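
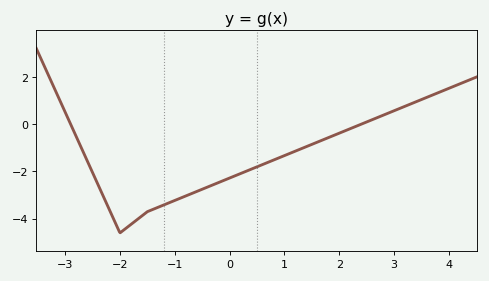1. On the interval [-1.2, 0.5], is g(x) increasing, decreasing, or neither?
increasing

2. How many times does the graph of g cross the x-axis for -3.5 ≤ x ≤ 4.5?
2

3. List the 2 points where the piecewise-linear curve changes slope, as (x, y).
(-2, -4.6); (-1.5, -3.7)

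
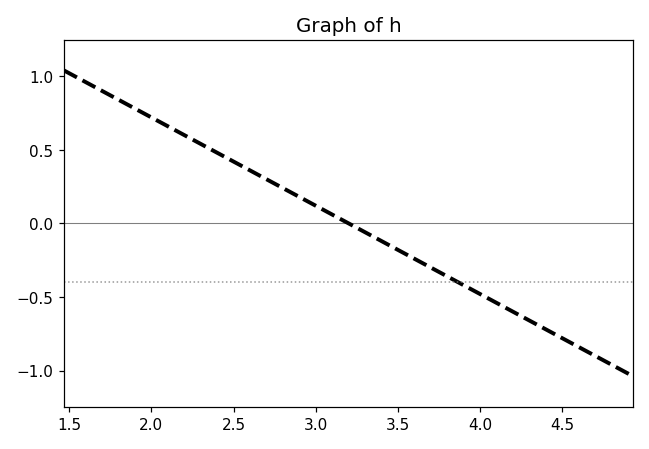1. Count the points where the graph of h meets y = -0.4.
1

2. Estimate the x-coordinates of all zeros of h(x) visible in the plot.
3.2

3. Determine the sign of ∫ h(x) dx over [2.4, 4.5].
negative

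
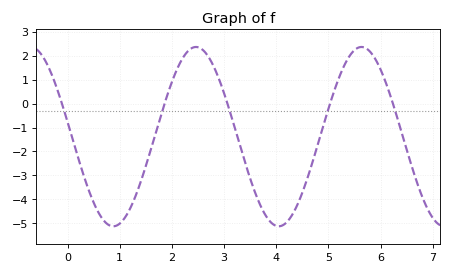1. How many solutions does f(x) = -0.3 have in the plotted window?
5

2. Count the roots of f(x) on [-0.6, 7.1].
5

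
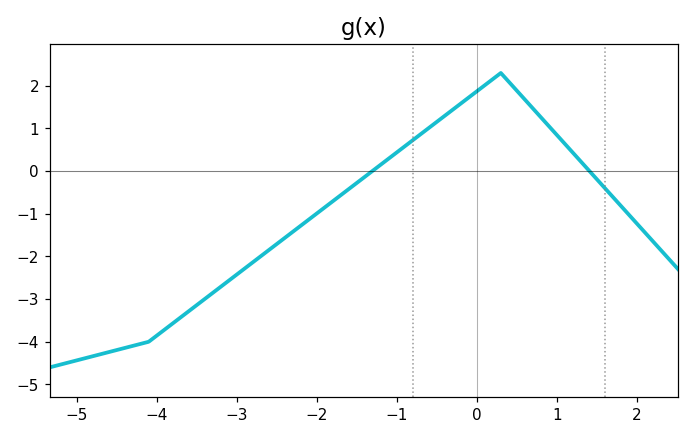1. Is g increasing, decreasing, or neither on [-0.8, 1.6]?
neither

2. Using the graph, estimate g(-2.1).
-1.1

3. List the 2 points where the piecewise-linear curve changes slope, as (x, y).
(-4.1, -4); (0.3, 2.3)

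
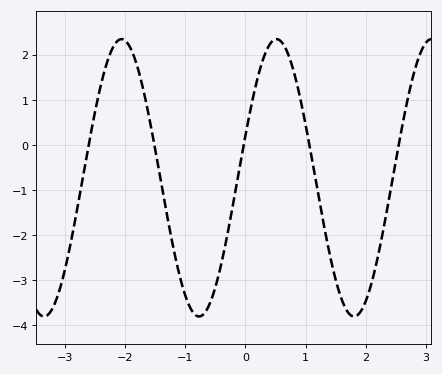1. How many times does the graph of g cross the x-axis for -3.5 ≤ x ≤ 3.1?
5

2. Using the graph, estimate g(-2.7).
-0.7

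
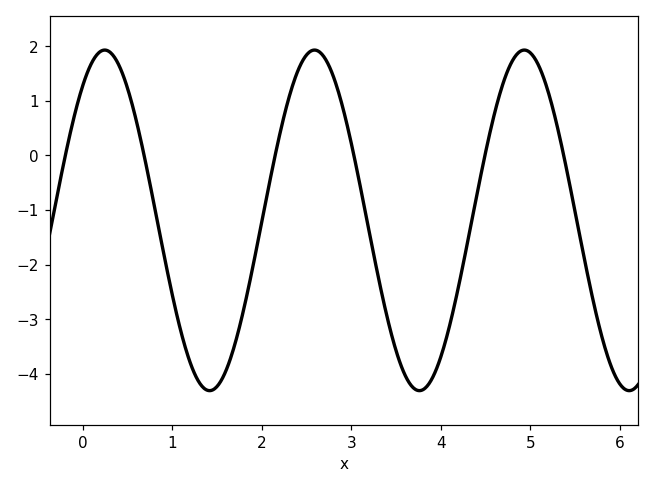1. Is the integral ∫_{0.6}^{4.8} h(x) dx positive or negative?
negative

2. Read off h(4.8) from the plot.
1.74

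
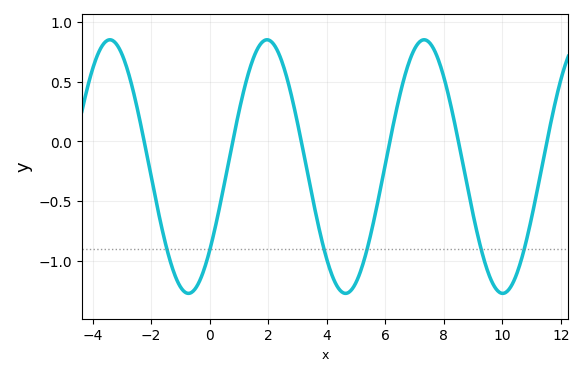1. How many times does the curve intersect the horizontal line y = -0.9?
6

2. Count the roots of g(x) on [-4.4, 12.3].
6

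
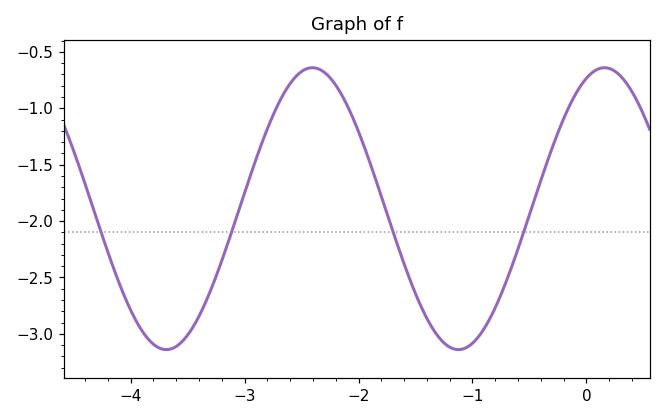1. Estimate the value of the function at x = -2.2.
-0.794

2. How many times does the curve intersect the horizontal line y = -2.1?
4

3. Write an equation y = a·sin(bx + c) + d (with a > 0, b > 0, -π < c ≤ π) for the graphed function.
y = 1.25sin(2.45x + 1.18) - 1.89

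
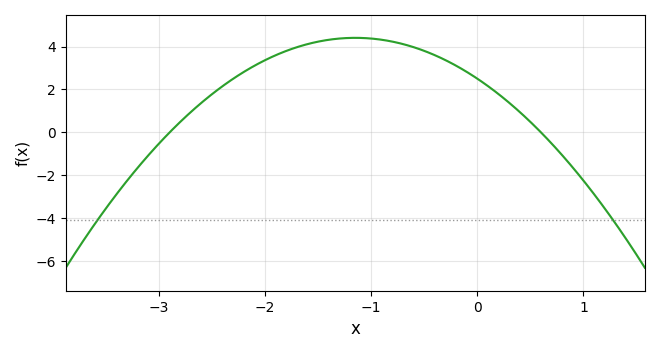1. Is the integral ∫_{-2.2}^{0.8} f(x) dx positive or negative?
positive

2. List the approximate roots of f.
-2.9, 0.6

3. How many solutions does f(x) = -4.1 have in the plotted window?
2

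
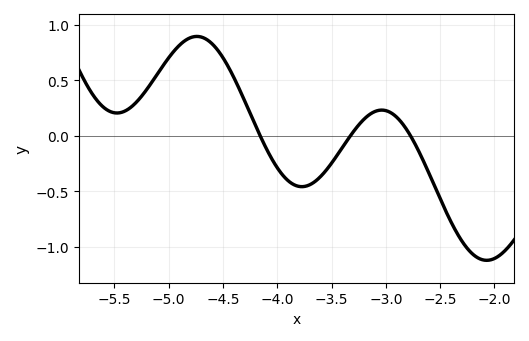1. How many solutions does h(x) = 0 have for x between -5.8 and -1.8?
3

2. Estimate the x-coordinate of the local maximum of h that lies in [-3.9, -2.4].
-3.04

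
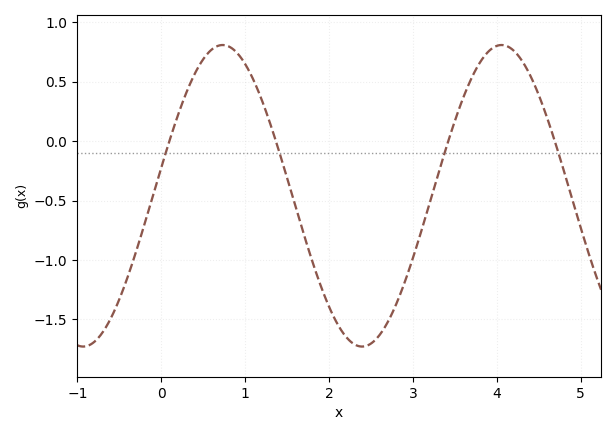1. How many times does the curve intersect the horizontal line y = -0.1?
4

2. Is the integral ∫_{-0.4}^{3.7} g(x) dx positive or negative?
negative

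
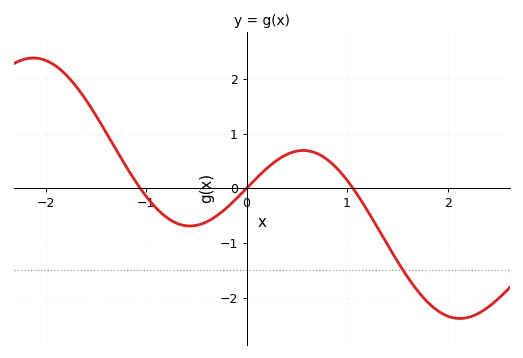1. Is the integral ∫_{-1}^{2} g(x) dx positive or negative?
negative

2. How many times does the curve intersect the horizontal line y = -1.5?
1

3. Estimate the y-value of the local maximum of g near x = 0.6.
0.7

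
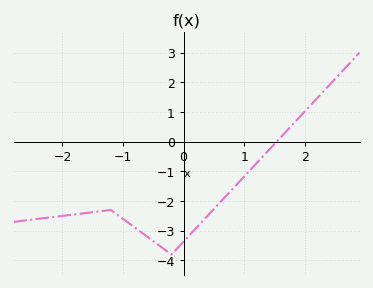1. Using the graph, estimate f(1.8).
0.6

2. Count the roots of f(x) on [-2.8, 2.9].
1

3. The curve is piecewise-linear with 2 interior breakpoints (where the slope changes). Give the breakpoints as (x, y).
(-1.2, -2.3); (-0.2, -3.8)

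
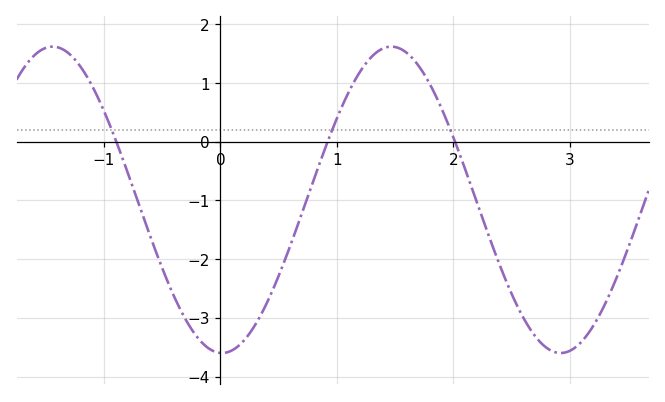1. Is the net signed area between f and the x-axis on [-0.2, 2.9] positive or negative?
negative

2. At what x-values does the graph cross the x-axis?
-0.9, 0.9, 2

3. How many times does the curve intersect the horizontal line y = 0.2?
3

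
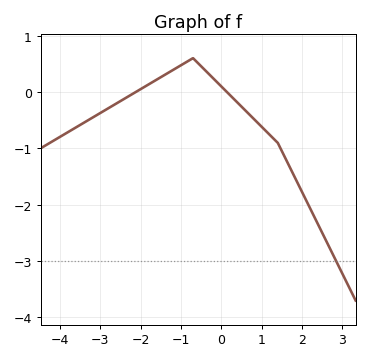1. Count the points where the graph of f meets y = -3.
1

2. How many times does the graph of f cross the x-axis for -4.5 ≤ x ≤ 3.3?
2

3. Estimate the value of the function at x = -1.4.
0.3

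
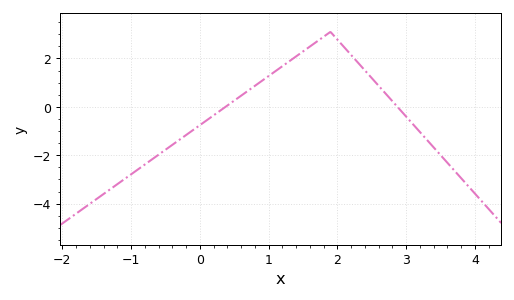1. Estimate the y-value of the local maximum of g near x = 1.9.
3.1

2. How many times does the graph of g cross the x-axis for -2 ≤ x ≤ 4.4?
2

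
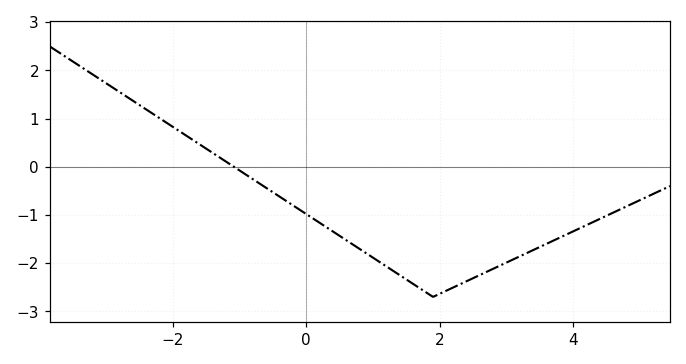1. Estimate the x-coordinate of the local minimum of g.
1.8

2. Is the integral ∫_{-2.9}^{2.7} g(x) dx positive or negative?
negative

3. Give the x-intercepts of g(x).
-1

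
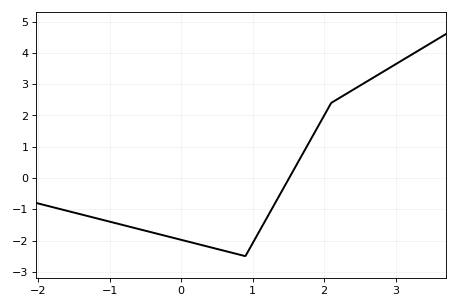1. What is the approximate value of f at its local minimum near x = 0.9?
-2.5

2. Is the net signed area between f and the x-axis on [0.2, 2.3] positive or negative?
negative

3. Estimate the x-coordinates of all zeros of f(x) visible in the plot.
1.51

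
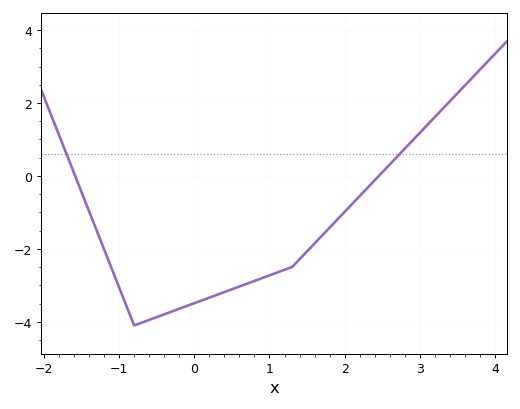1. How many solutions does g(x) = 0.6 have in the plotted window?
2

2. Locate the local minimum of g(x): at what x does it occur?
-0.8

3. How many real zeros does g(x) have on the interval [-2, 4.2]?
2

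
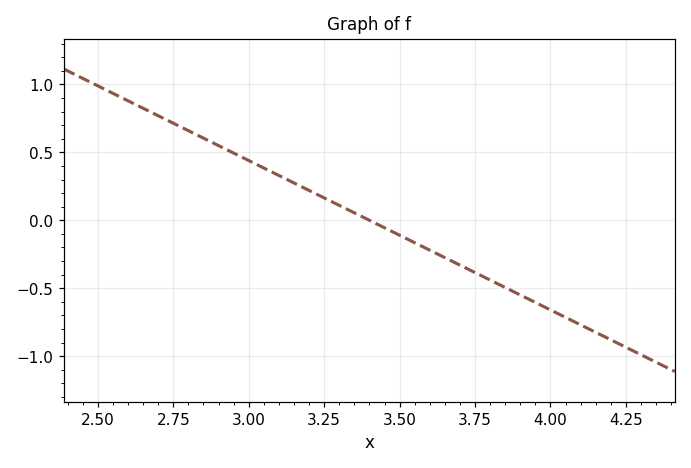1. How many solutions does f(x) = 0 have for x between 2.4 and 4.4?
1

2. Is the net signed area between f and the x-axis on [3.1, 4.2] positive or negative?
negative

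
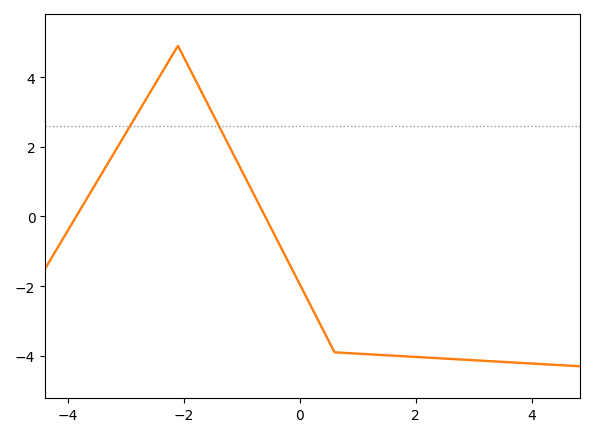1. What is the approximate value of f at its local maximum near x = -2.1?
4.9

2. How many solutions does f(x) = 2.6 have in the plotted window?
2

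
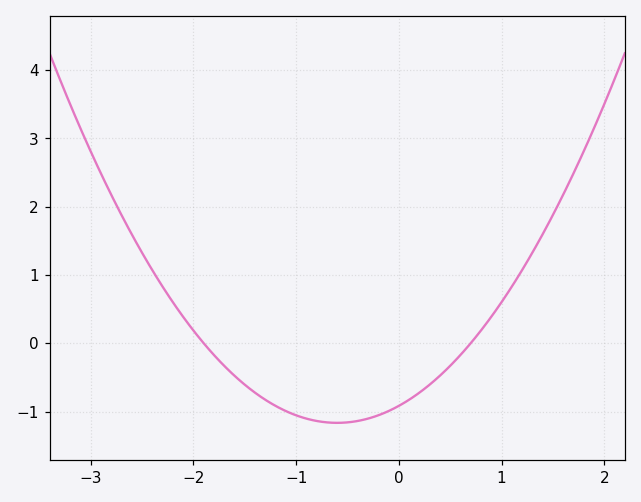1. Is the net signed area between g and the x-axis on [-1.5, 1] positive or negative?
negative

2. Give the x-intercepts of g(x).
-1.9, 0.7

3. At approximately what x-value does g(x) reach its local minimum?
-0.6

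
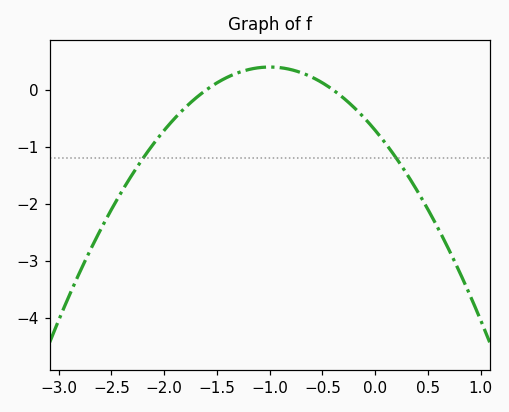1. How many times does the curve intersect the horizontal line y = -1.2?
2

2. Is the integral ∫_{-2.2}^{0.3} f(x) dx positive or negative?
negative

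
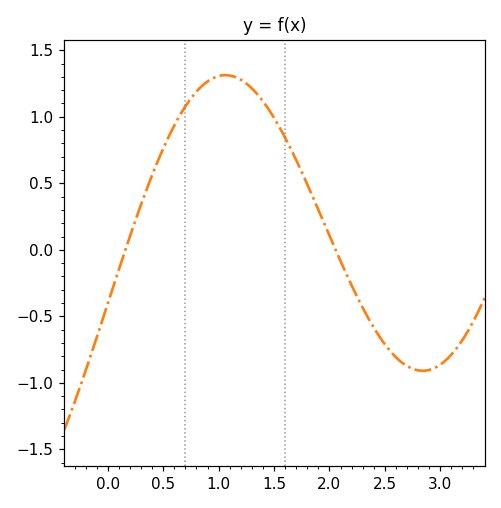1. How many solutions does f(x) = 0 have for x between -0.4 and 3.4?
2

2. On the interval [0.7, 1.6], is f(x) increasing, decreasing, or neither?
neither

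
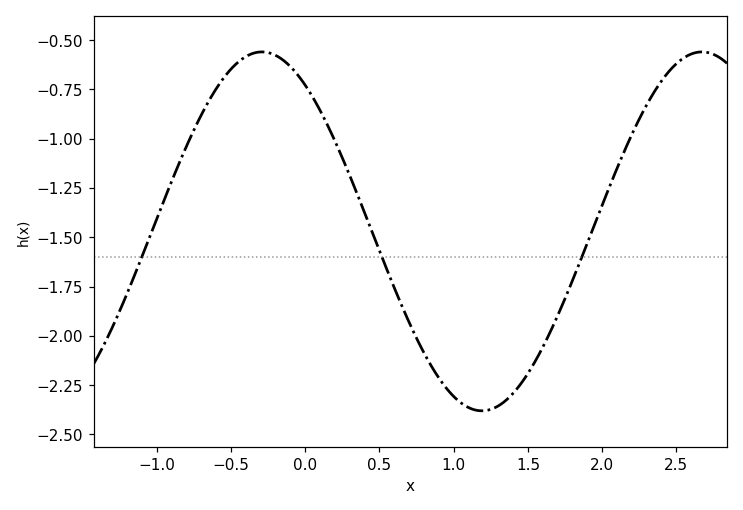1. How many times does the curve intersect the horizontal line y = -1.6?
3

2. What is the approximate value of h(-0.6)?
-0.75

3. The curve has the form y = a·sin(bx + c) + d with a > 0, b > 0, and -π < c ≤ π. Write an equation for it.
y = 0.91sin(2.1x + 2.2) - 1.47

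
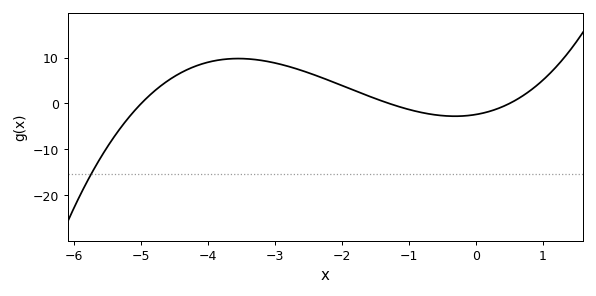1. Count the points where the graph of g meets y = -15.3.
1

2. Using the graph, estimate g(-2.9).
8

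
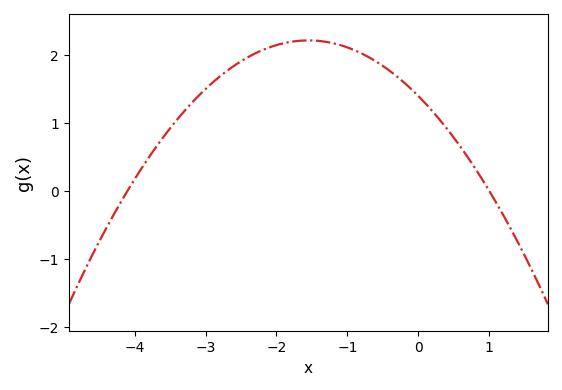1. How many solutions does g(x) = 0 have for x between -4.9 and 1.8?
2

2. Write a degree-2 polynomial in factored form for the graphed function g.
y = -0.34(x + 4.1)(x - 1)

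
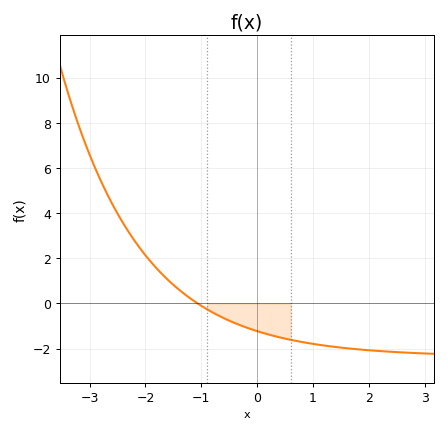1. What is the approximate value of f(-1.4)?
0.609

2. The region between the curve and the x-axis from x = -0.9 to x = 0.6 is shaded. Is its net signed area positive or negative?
negative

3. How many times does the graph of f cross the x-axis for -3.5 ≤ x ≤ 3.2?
1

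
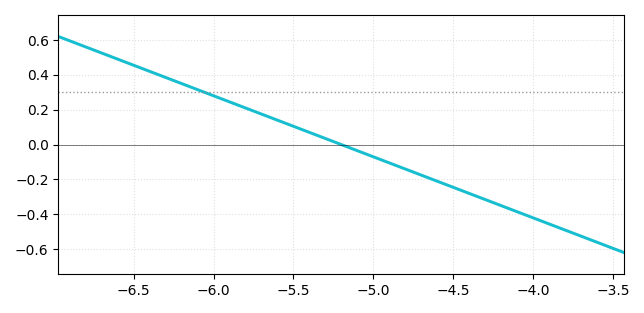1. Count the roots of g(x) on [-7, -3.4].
1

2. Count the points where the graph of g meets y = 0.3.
1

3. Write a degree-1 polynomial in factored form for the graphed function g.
y = -0.35(x + 5.2)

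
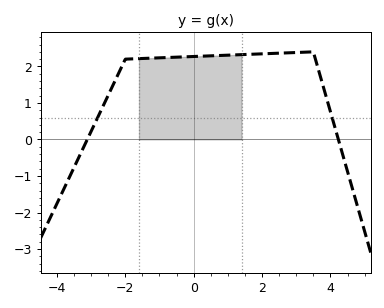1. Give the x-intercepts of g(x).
-3.2, 4.2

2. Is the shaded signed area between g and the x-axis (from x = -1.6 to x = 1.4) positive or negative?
positive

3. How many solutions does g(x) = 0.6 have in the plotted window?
2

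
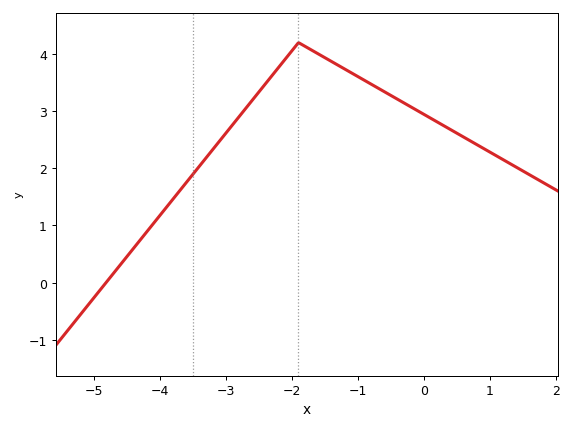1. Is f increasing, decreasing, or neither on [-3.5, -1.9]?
increasing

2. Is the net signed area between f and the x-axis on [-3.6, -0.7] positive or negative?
positive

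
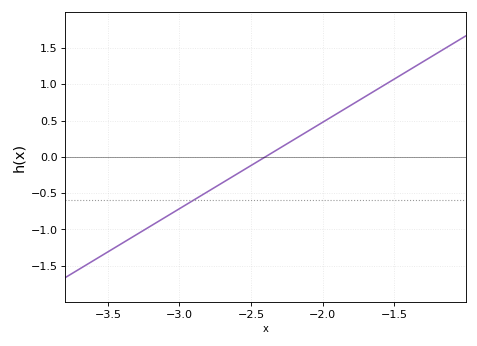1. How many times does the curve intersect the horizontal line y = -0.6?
1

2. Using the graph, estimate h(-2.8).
-0.476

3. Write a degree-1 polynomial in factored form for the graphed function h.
y = 1.19(x + 2.4)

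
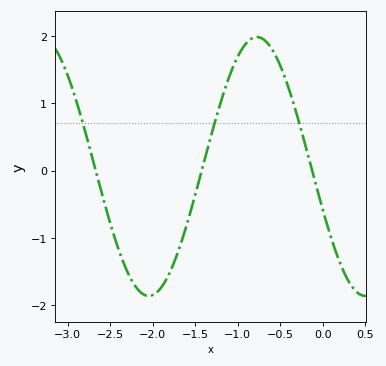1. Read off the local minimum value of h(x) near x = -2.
-1.86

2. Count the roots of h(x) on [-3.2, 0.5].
3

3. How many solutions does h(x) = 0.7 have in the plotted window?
3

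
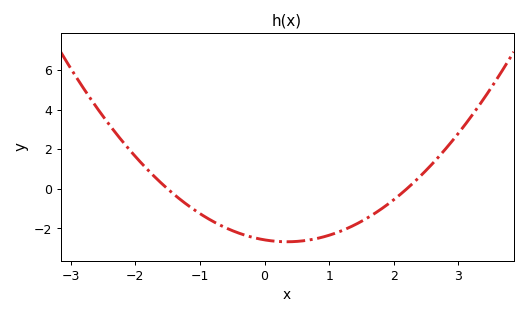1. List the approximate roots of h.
-1.5, 2.2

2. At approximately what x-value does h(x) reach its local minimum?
0.4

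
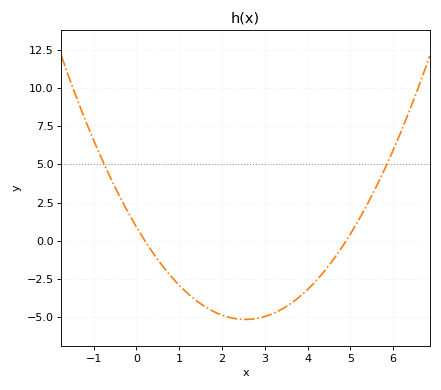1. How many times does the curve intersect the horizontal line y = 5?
2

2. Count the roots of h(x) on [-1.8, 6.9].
2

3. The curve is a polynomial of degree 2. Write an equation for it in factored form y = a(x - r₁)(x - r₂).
y = 0.93(x - 0.2)(x - 4.9)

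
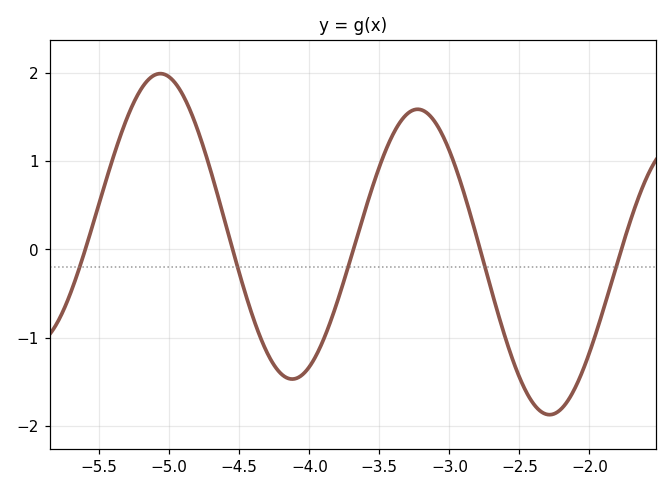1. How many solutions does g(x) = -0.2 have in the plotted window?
5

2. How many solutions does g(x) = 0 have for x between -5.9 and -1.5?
5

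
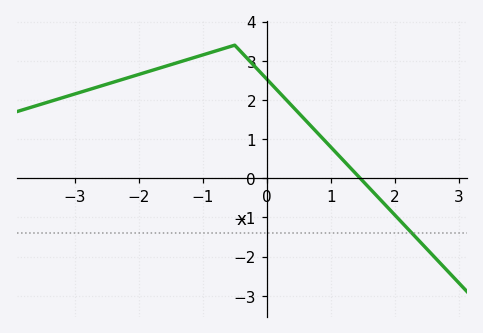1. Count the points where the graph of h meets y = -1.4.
1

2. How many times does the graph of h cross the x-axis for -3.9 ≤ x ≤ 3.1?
1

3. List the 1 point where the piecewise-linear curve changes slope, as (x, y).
(-0.5, 3.4)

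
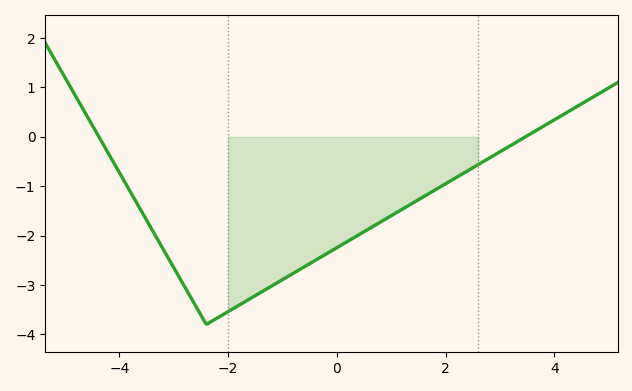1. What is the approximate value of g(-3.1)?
-2.45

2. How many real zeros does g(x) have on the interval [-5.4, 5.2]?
2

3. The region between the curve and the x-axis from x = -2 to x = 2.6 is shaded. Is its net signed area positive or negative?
negative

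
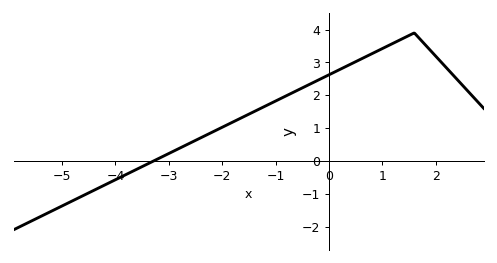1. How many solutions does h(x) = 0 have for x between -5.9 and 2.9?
1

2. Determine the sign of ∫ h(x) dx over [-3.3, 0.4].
positive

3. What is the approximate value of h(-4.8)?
-1.2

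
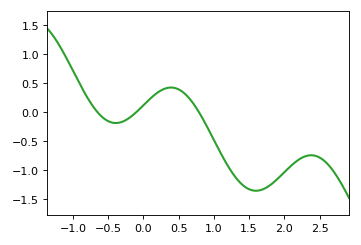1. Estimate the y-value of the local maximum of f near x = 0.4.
0.426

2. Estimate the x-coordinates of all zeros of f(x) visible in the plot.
-0.652, -0.1, 0.787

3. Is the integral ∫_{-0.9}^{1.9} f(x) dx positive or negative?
negative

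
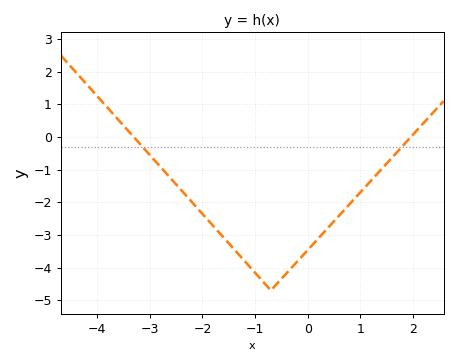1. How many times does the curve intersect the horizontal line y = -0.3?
2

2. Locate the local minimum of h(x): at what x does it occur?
-0.7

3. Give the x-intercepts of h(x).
-3.3, 2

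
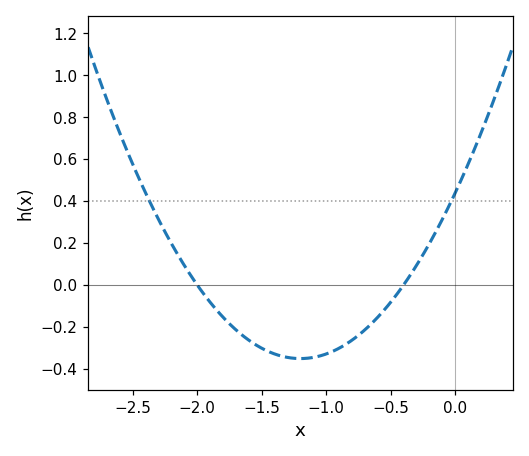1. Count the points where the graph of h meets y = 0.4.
2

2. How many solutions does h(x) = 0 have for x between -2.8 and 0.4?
2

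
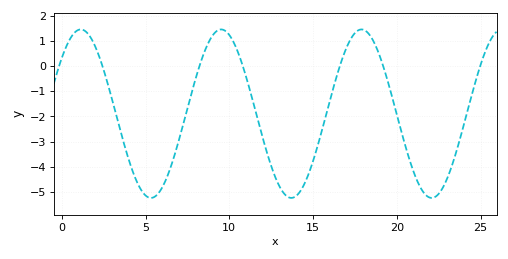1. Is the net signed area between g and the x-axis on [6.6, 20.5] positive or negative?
negative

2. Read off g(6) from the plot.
-4.8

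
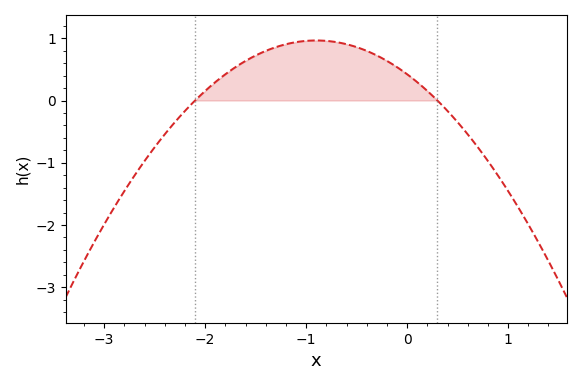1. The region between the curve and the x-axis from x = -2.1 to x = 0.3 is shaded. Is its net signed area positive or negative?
positive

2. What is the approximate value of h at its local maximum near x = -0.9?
1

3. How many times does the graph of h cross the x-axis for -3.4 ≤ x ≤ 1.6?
2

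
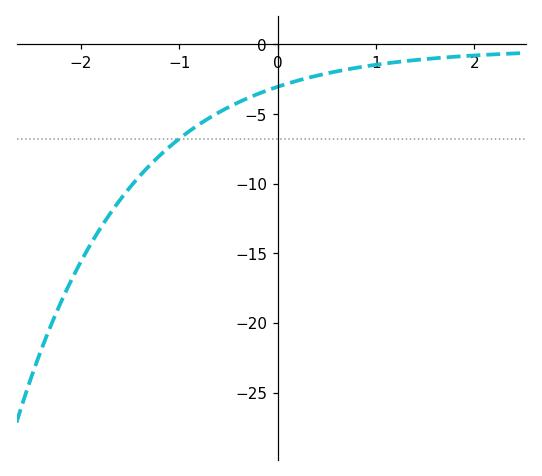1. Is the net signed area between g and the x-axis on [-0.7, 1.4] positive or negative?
negative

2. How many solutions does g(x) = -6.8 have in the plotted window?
1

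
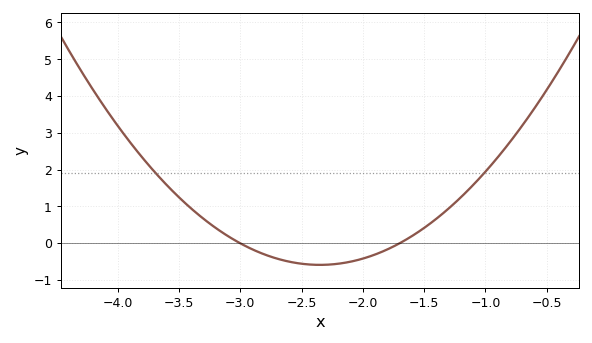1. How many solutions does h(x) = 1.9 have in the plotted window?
2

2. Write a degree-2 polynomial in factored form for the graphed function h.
y = 1.39(x + 3)(x + 1.7)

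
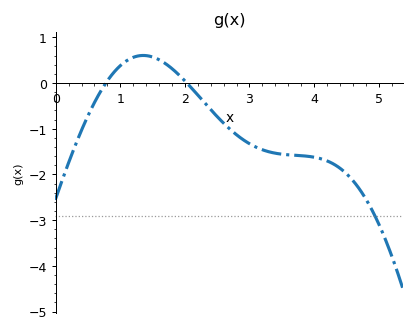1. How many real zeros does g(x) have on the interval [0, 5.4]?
2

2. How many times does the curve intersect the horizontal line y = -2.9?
1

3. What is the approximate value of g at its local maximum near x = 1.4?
0.6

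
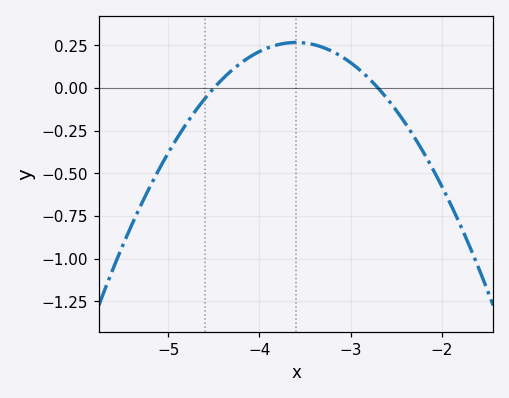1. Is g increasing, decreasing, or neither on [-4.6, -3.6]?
increasing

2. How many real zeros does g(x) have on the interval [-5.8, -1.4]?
2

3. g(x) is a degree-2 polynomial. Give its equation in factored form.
y = -0.33(x + 4.5)(x + 2.7)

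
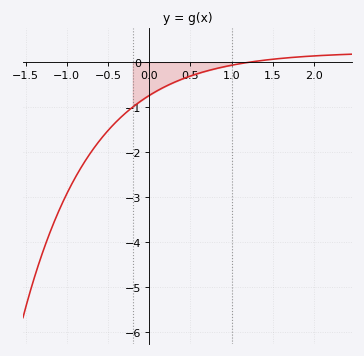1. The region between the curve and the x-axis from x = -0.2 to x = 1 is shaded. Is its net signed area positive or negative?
negative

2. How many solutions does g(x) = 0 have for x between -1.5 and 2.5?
1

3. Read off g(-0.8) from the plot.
-2.26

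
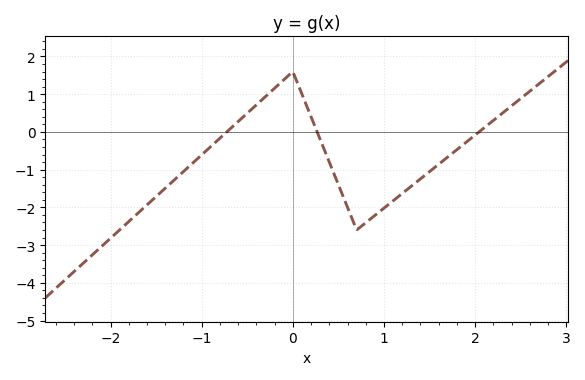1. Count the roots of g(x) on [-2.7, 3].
3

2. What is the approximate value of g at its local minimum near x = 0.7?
-2.6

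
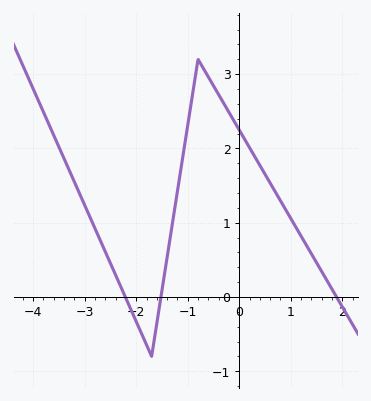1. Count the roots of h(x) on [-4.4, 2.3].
3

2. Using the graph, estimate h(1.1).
0.9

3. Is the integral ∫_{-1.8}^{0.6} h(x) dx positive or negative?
positive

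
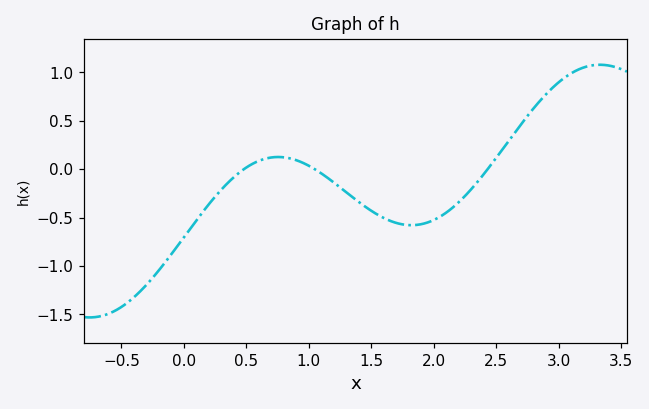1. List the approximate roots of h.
0.48, 1.05, 2.43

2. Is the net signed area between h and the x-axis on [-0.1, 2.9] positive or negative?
negative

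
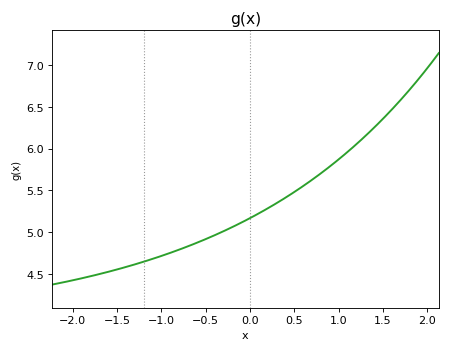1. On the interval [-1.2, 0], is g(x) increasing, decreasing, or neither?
increasing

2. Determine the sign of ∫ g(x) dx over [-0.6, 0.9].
positive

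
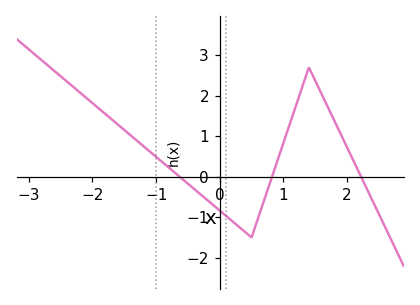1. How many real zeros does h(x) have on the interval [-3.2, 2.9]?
3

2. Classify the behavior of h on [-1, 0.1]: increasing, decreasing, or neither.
decreasing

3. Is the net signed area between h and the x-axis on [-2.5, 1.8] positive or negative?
positive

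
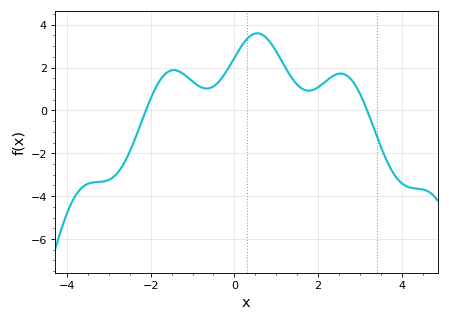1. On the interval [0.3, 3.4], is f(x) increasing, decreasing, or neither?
neither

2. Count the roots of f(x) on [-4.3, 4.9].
2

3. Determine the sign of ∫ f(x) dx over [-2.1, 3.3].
positive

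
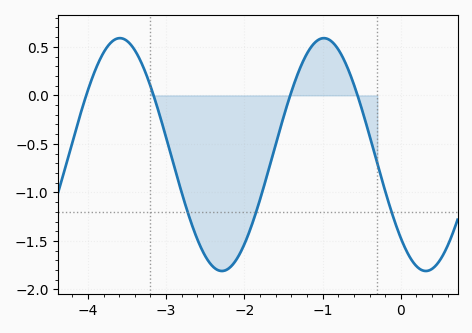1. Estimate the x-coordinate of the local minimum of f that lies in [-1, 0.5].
0.319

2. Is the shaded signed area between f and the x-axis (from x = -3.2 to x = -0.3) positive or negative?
negative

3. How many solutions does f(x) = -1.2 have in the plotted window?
3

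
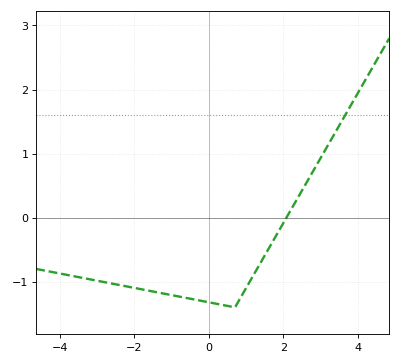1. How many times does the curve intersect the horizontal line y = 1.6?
1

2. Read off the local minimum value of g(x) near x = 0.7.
-1.4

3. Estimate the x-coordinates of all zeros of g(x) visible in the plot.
2.08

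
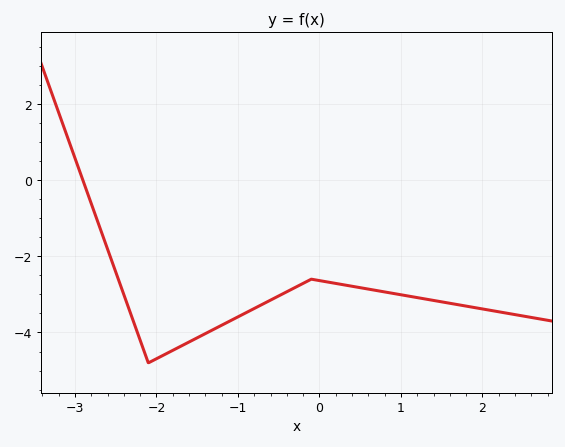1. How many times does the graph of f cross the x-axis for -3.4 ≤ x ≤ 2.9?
1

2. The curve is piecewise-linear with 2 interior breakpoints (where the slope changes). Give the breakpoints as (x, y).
(-2.1, -4.8); (-0.1, -2.6)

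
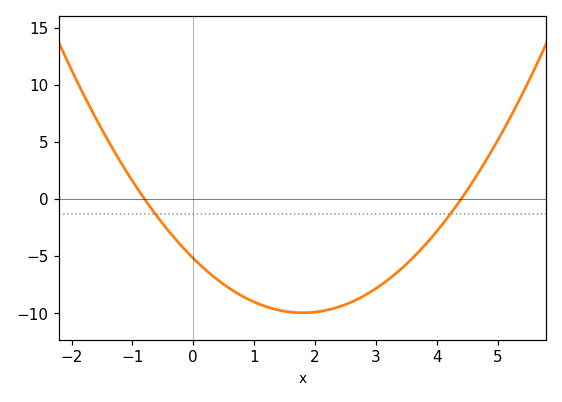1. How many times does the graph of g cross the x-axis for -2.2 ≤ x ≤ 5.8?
2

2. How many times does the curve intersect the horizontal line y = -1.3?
2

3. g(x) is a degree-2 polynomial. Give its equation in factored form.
y = 1.47(x + 0.8)(x - 4.4)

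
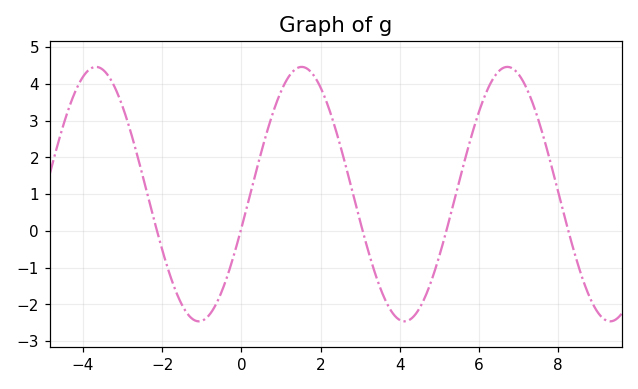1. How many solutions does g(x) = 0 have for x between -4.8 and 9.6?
5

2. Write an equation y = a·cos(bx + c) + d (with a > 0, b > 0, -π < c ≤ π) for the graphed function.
y = 3.46cos(1.21x - 1.84) + 1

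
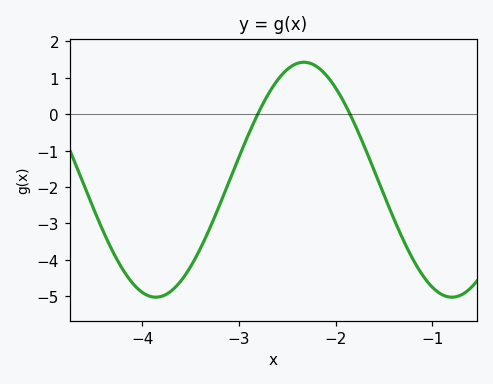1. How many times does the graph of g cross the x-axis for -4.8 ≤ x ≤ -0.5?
2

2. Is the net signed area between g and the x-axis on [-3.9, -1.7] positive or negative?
negative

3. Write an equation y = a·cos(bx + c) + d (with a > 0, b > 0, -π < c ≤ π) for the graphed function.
y = 3.23cos(2.05x - 1.51) - 1.8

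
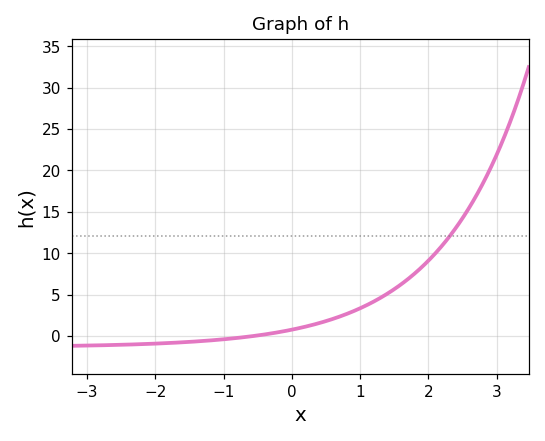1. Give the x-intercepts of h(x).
-0.6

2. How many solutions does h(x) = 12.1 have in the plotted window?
1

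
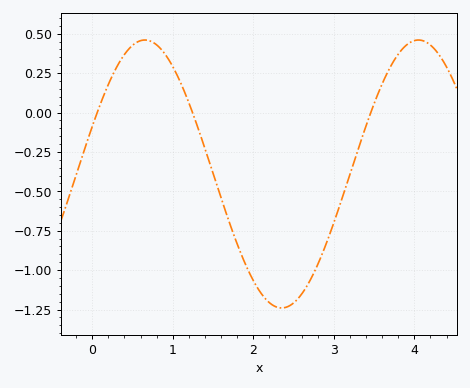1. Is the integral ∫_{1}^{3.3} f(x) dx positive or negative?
negative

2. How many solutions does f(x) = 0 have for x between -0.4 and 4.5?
3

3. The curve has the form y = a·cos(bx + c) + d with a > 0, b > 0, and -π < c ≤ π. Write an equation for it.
y = 0.85cos(1.85x - 1.21) - 0.39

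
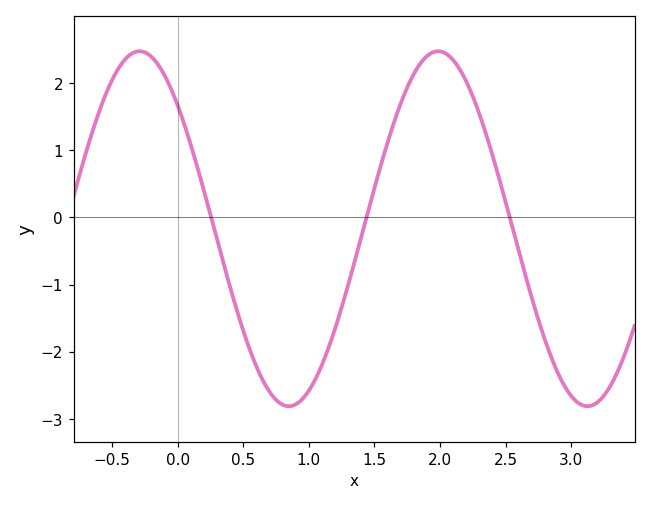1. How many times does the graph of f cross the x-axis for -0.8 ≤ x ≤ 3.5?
3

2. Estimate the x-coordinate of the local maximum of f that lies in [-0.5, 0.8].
-0.291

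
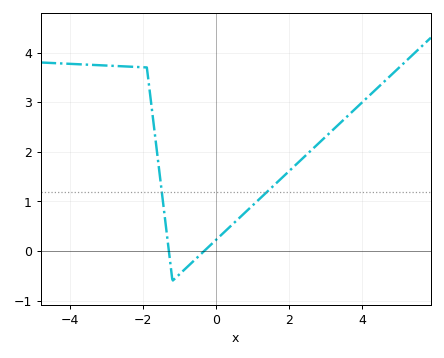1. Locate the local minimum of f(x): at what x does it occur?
-1.2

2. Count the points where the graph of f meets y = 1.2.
2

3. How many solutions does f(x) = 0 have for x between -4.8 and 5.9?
2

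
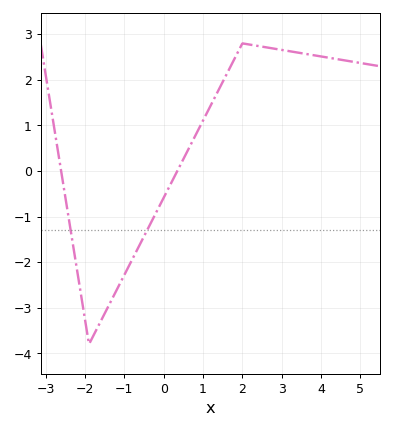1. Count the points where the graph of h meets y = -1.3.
2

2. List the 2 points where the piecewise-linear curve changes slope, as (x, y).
(-1.9, -3.8); (2, 2.8)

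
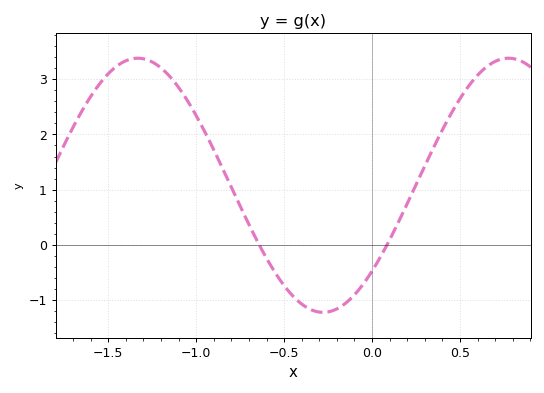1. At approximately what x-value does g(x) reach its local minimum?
-0.279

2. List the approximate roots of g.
-0.641, 0.085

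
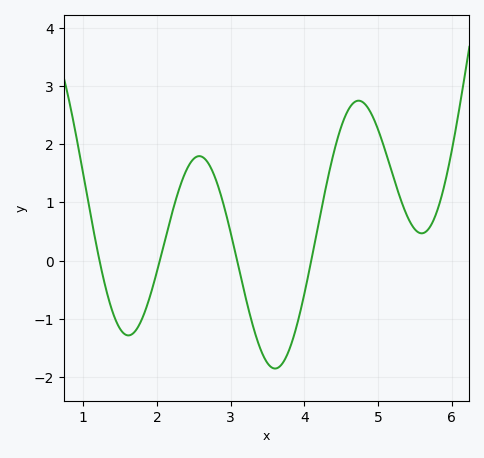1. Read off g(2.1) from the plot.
0.306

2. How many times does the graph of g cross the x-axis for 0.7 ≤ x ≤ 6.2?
4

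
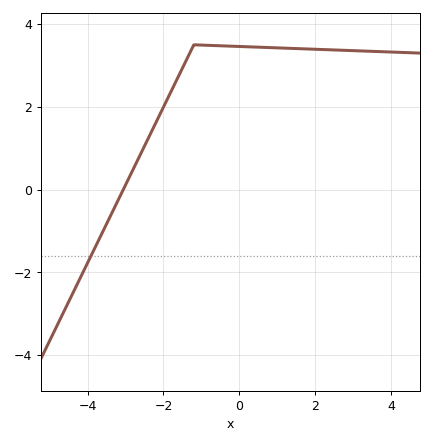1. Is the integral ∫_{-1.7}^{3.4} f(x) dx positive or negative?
positive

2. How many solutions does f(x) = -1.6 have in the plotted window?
1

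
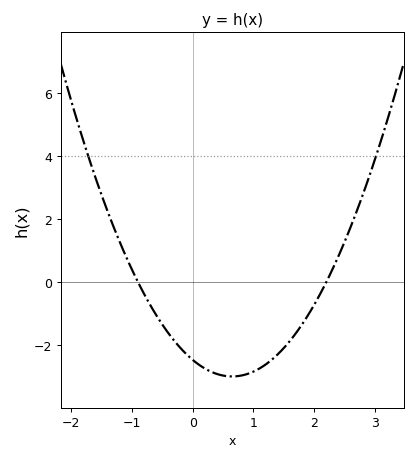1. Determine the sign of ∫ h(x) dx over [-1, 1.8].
negative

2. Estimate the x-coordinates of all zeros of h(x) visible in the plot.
-0.9, 2.2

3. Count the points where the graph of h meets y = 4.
2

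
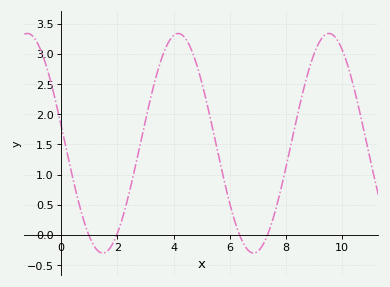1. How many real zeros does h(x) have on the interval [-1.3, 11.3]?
4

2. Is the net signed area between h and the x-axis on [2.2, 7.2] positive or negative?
positive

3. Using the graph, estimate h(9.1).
3.1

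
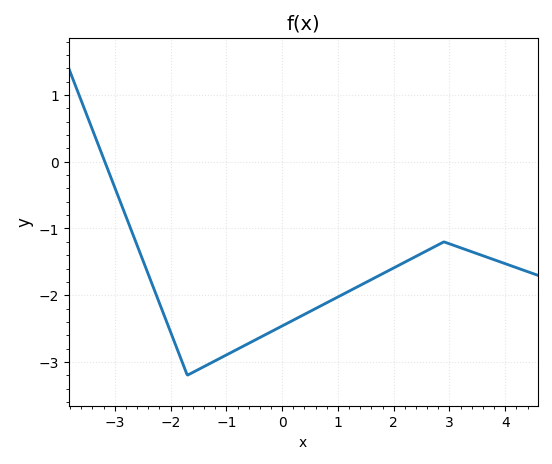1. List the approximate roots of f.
-3.2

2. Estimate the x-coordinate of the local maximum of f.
3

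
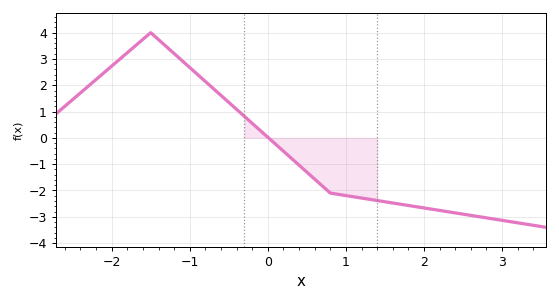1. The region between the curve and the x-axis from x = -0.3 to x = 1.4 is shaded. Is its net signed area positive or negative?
negative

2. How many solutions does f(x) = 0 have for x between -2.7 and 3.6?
1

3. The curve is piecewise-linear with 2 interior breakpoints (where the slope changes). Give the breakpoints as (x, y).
(-1.5, 4); (0.8, -2.1)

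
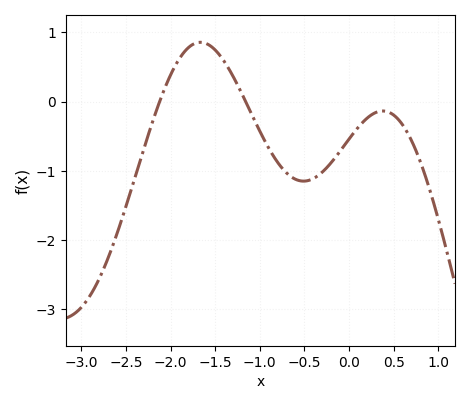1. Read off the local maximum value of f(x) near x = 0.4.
-0.1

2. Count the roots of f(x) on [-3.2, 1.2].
2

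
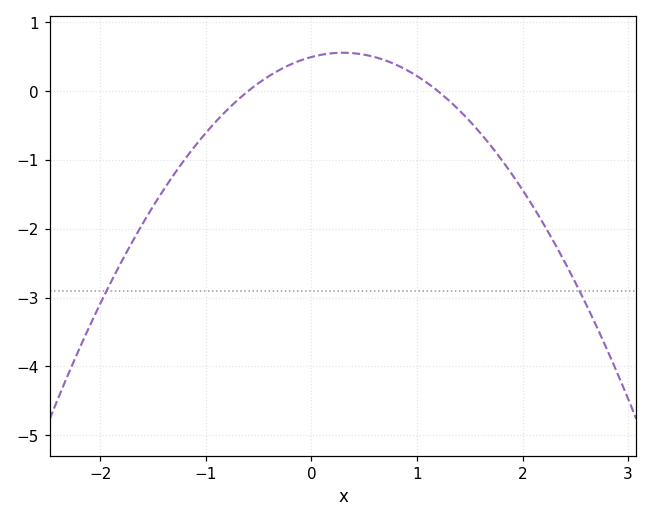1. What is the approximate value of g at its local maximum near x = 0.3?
0.6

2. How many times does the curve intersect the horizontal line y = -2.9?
2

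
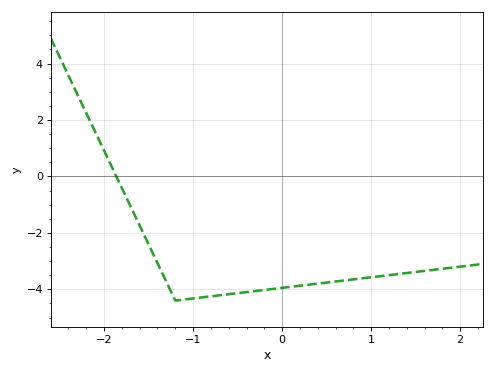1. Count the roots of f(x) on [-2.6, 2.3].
1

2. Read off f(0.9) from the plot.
-3.61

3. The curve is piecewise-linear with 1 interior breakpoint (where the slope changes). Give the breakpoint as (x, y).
(-1.2, -4.4)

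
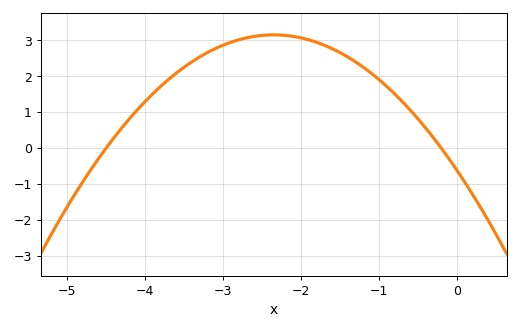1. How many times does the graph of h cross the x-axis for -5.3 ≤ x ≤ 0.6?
2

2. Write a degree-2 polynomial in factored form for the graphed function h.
y = -0.68(x + 4.5)(x + 0.2)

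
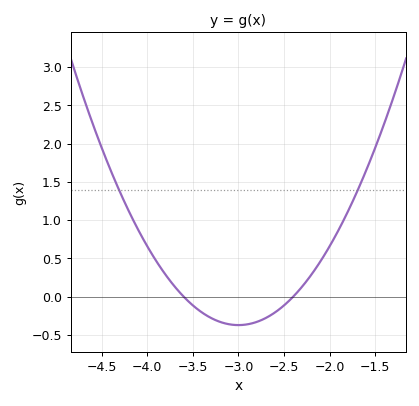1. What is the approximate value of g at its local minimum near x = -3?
-0.35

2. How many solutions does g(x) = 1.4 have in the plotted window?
2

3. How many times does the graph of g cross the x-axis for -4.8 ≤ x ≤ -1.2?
2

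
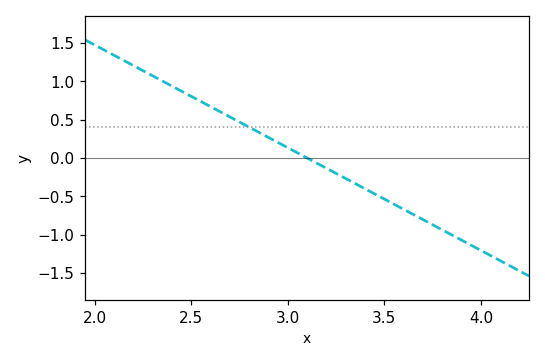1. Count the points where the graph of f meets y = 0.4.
1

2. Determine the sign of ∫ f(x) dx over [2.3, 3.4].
positive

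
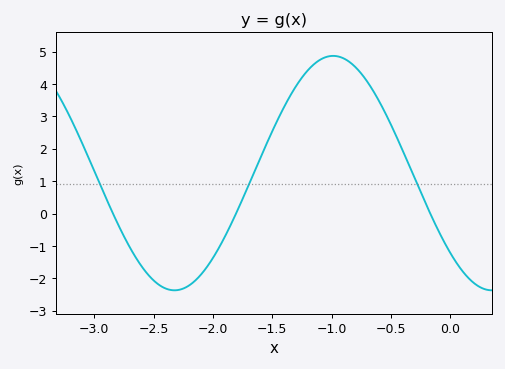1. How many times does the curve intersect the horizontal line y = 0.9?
3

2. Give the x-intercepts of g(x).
-2.84, -1.81, -0.169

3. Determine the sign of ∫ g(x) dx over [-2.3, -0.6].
positive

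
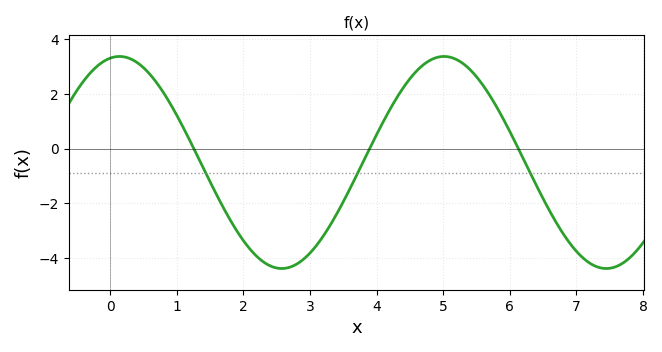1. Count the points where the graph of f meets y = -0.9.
3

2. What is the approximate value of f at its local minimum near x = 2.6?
-4.38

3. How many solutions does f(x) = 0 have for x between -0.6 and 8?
3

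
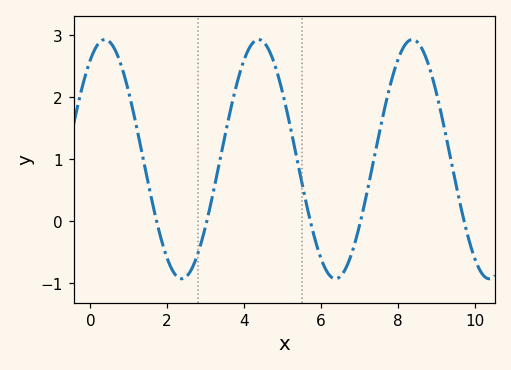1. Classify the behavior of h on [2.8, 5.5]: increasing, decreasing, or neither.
neither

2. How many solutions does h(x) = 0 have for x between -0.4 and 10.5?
5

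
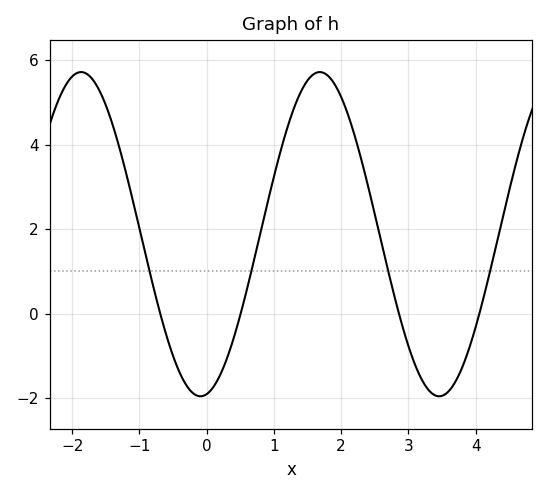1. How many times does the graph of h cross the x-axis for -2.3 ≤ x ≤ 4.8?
4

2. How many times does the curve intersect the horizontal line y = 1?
4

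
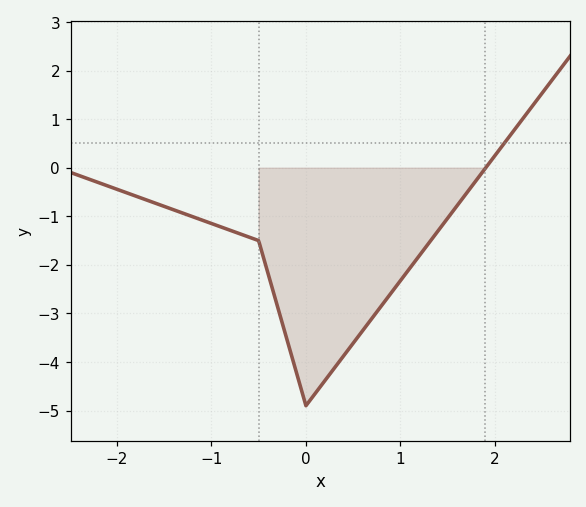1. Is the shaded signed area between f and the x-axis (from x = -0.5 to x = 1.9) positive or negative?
negative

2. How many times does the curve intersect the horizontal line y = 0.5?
1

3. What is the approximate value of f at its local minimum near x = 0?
-4.9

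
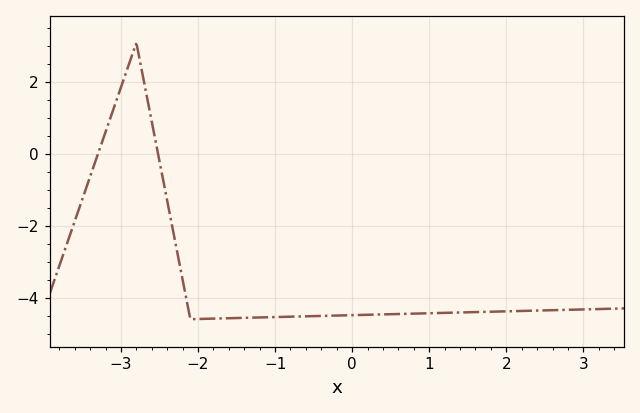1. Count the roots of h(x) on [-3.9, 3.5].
2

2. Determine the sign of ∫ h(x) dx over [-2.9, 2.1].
negative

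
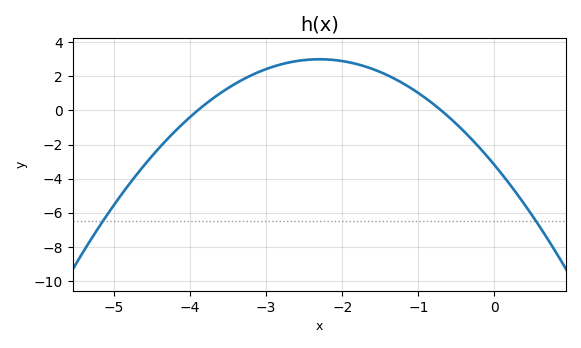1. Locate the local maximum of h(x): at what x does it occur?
-2.3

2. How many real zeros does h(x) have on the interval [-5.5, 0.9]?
2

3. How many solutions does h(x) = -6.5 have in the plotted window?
2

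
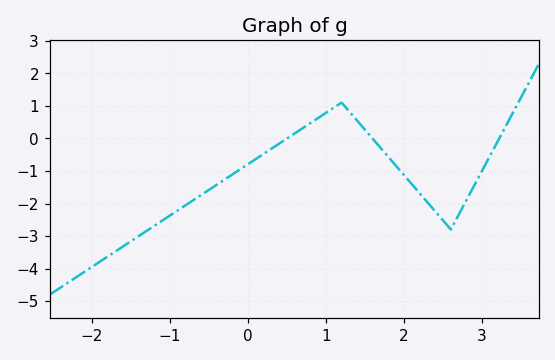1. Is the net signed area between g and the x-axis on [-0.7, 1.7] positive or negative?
negative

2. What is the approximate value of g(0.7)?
0.312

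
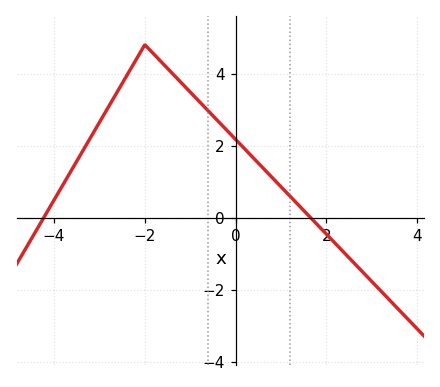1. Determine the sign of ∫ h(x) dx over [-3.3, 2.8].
positive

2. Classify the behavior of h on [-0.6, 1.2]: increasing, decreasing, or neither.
decreasing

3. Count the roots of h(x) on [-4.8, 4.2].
2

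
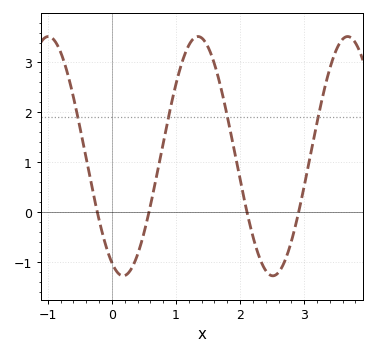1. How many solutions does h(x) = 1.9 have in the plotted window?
4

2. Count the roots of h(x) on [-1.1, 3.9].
4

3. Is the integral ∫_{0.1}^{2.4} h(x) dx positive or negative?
positive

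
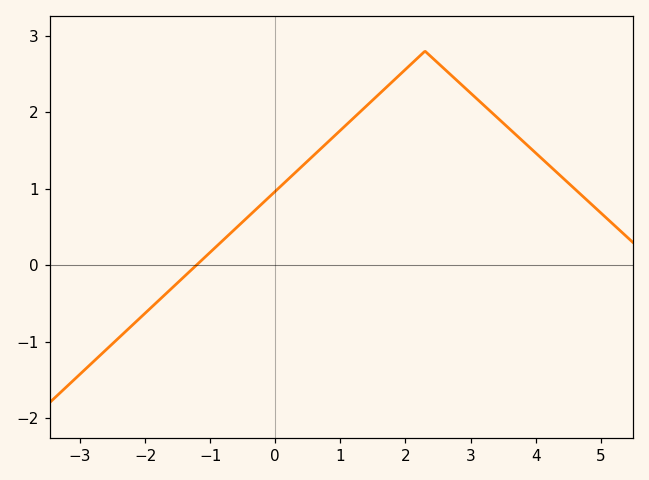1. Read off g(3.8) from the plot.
1.62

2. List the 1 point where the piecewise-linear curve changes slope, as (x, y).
(2.3, 2.8)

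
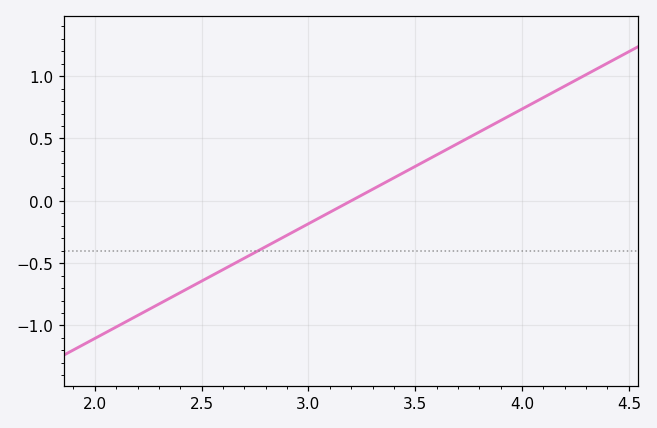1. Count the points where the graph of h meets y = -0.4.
1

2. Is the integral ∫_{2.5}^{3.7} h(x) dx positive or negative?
negative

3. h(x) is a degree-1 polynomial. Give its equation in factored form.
y = 0.92(x - 3.2)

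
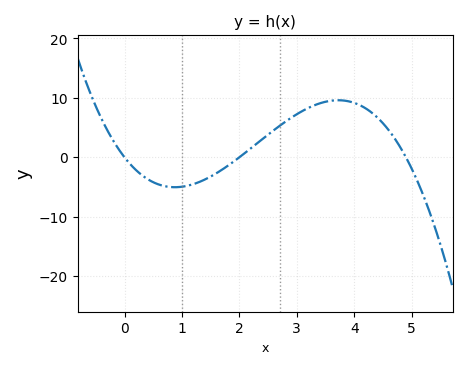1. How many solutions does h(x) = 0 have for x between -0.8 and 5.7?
3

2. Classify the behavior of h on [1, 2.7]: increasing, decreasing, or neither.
increasing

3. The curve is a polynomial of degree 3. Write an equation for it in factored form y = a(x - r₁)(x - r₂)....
y = -1.27(x - 0)(x - 2)(x - 4.9)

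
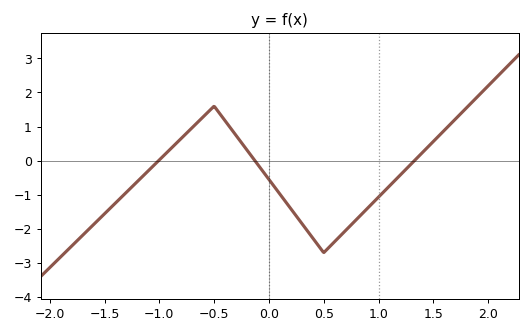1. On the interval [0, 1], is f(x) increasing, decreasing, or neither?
neither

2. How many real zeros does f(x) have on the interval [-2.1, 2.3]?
3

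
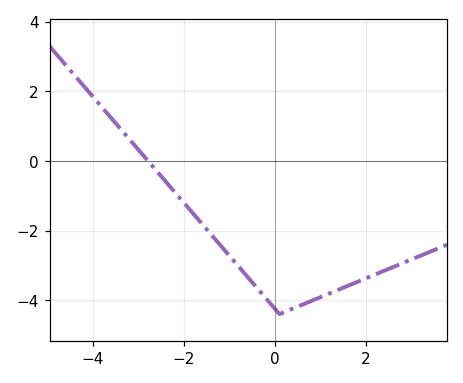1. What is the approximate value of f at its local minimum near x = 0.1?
-4.4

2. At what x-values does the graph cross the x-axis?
-2.78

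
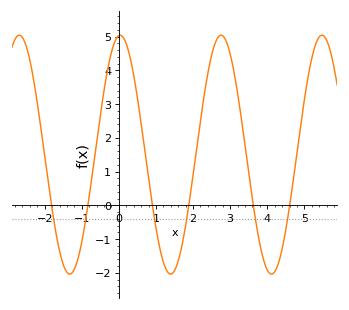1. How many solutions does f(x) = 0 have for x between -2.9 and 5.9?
6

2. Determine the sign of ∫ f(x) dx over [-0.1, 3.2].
positive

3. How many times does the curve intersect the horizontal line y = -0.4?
6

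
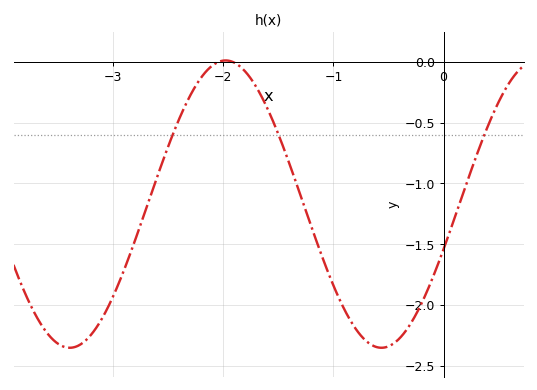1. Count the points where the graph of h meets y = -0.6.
3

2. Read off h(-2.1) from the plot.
-0.033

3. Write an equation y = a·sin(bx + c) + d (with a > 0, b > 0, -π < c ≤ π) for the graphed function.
y = 1.18sin(2.22x - 0.32) - 1.17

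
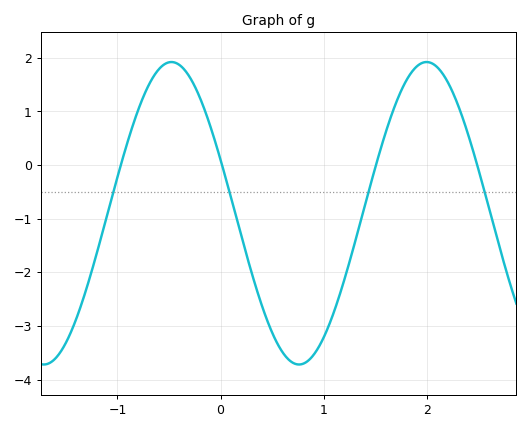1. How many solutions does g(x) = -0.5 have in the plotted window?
4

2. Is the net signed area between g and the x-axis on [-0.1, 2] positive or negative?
negative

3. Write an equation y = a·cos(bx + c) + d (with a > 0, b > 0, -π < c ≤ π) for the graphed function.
y = 2.82cos(2.5x + 1.2) - 0.9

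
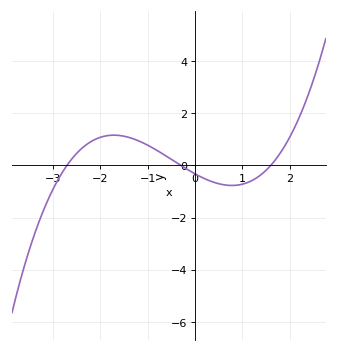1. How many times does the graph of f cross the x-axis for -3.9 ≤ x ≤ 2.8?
3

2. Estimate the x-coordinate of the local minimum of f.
0.777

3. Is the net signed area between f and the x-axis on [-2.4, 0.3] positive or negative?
positive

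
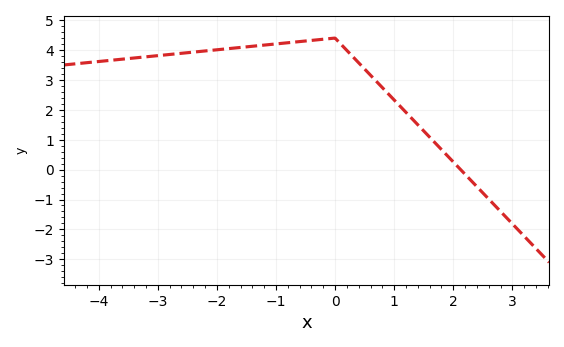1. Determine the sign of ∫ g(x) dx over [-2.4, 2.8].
positive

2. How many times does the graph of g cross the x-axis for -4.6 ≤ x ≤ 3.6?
1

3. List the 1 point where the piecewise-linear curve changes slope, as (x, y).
(0, 4.4)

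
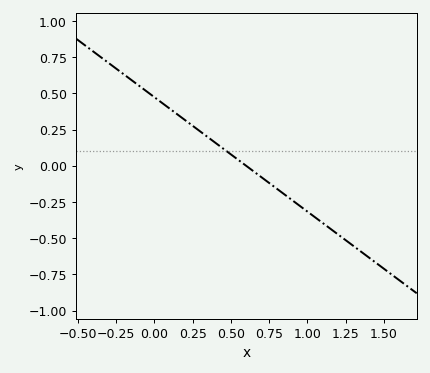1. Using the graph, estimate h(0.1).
0.4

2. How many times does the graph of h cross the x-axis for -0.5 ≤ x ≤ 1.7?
1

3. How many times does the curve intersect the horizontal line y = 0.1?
1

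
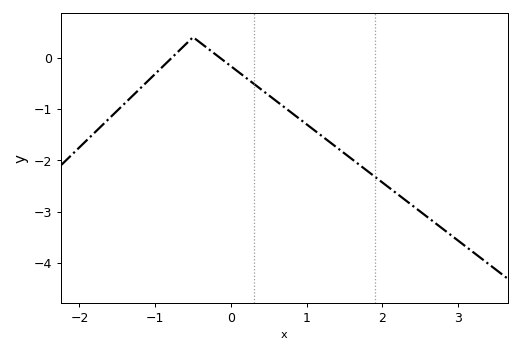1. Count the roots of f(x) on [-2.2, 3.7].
2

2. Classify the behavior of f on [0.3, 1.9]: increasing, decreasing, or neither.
decreasing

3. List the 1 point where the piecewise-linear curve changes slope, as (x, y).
(-0.5, 0.4)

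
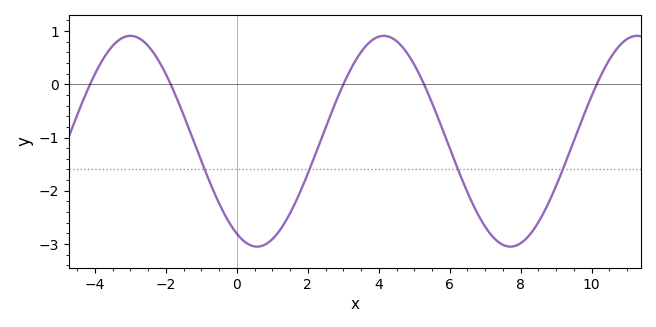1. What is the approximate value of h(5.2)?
0.1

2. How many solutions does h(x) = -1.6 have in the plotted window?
4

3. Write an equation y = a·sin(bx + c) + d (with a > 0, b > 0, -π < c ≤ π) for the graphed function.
y = 1.98sin(0.88x - 2.1) - 1.07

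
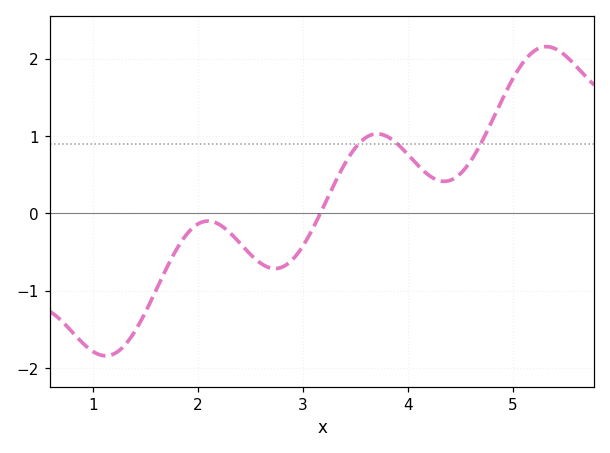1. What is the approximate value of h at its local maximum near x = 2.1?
-0.1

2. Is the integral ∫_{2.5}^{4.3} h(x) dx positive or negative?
positive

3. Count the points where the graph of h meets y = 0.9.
3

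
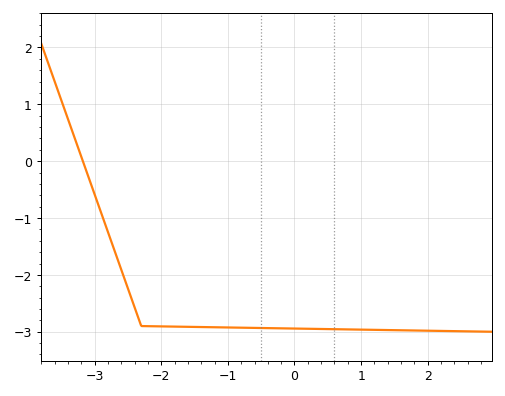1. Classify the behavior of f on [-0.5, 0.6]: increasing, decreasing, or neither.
decreasing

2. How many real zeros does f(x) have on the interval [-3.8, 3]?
1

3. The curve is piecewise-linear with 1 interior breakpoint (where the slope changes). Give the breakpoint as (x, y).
(-2.3, -2.9)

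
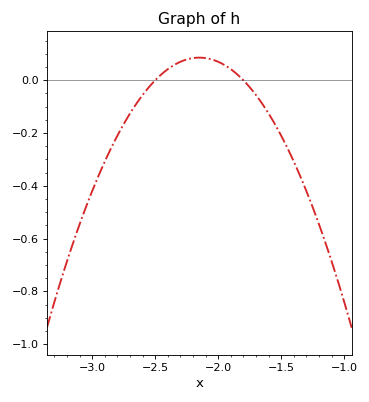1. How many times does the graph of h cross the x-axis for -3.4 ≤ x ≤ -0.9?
2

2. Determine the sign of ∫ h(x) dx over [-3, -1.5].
negative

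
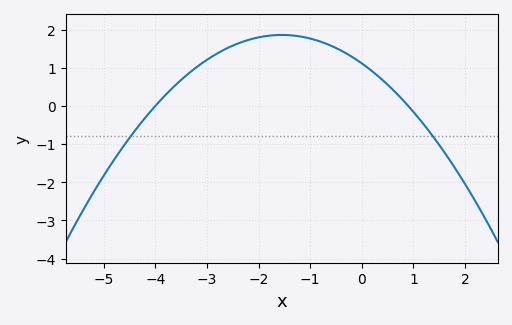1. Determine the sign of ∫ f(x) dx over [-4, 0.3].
positive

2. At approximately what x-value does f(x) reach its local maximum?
-1.6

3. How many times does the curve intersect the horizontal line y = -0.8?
2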